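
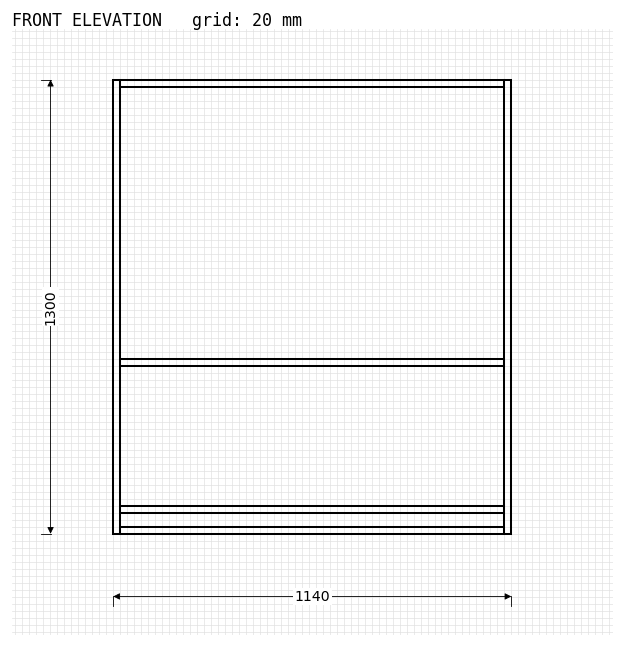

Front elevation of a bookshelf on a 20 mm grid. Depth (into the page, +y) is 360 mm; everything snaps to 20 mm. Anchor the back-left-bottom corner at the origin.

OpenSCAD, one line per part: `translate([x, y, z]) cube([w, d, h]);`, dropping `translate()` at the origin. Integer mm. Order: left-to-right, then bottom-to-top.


cube([20, 360, 1300]);
translate([20, 0, 0]) cube([1100, 360, 20]);
translate([20, 0, 60]) cube([1100, 360, 20]);
translate([20, 0, 480]) cube([1100, 360, 20]);
translate([20, 0, 1280]) cube([1100, 360, 20]);
translate([1120, 0, 0]) cube([20, 360, 1300]);


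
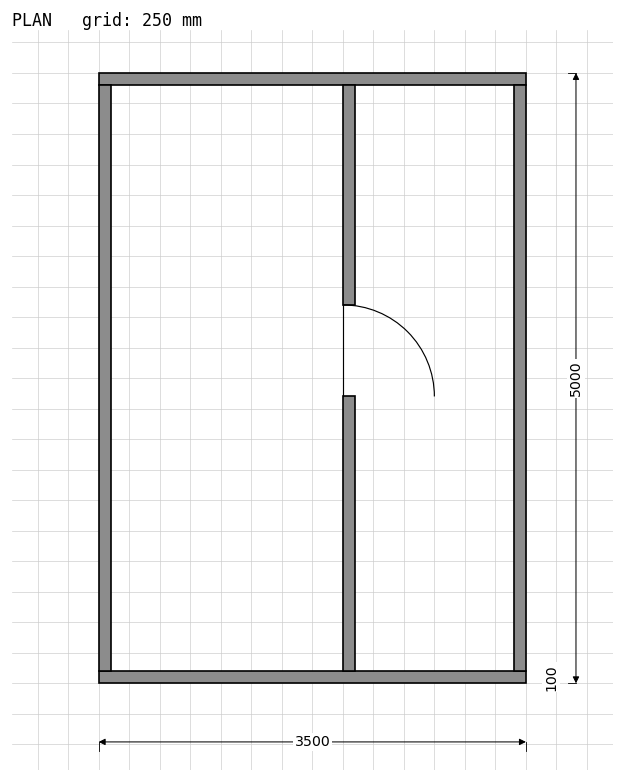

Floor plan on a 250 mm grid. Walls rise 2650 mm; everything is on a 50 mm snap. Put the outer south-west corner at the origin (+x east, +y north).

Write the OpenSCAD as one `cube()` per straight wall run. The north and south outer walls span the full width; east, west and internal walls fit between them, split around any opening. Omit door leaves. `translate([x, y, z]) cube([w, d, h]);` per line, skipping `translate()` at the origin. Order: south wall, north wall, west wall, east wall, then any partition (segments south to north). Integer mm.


cube([3500, 100, 2650]);
translate([0, 4900, 0]) cube([3500, 100, 2650]);
translate([0, 100, 0]) cube([100, 4800, 2650]);
translate([3400, 100, 0]) cube([100, 4800, 2650]);
translate([2000, 100, 0]) cube([100, 2250, 2650]);
translate([2000, 3100, 0]) cube([100, 1800, 2650]);


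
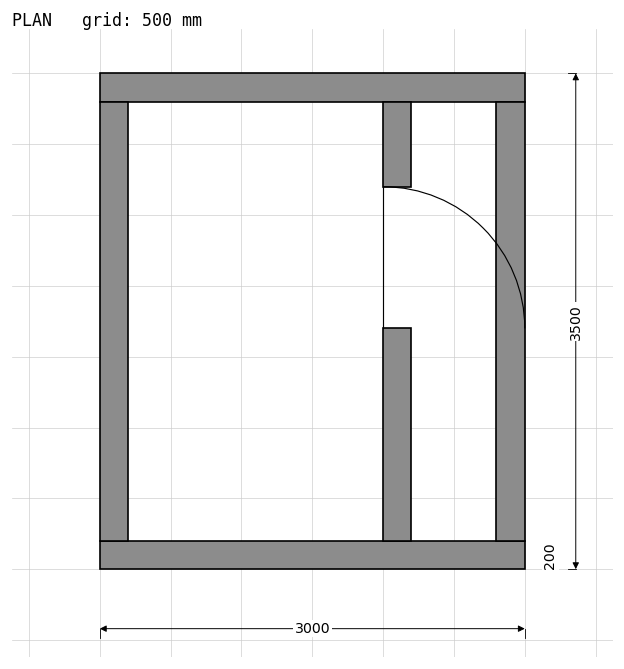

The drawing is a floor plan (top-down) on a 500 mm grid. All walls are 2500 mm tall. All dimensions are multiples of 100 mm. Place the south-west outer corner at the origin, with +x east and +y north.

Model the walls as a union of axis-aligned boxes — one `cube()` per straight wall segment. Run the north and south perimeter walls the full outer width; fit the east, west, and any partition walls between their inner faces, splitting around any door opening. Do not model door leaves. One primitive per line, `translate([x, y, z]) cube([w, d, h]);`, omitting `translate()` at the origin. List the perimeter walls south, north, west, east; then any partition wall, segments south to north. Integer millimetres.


cube([3000, 200, 2500]);
translate([0, 3300, 0]) cube([3000, 200, 2500]);
translate([0, 200, 0]) cube([200, 3100, 2500]);
translate([2800, 200, 0]) cube([200, 3100, 2500]);
translate([2000, 200, 0]) cube([200, 1500, 2500]);
translate([2000, 2700, 0]) cube([200, 600, 2500]);


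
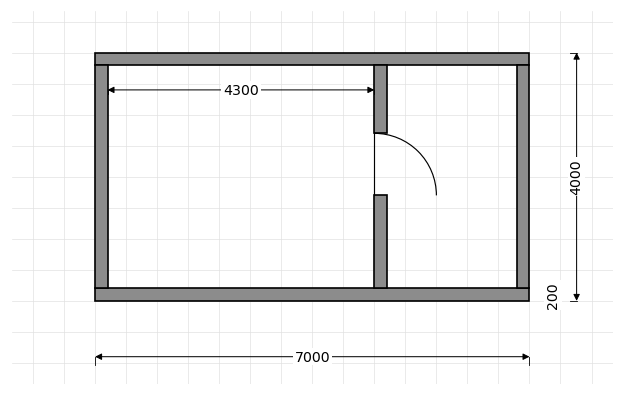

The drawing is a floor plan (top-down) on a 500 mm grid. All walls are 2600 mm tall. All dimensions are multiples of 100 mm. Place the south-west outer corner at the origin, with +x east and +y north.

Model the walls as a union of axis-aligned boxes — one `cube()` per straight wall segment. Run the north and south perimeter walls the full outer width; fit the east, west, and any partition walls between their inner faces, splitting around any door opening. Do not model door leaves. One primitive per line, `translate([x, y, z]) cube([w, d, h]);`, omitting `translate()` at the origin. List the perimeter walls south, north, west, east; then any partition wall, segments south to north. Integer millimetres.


cube([7000, 200, 2600]);
translate([0, 3800, 0]) cube([7000, 200, 2600]);
translate([0, 200, 0]) cube([200, 3600, 2600]);
translate([6800, 200, 0]) cube([200, 3600, 2600]);
translate([4500, 200, 0]) cube([200, 1500, 2600]);
translate([4500, 2700, 0]) cube([200, 1100, 2600]);


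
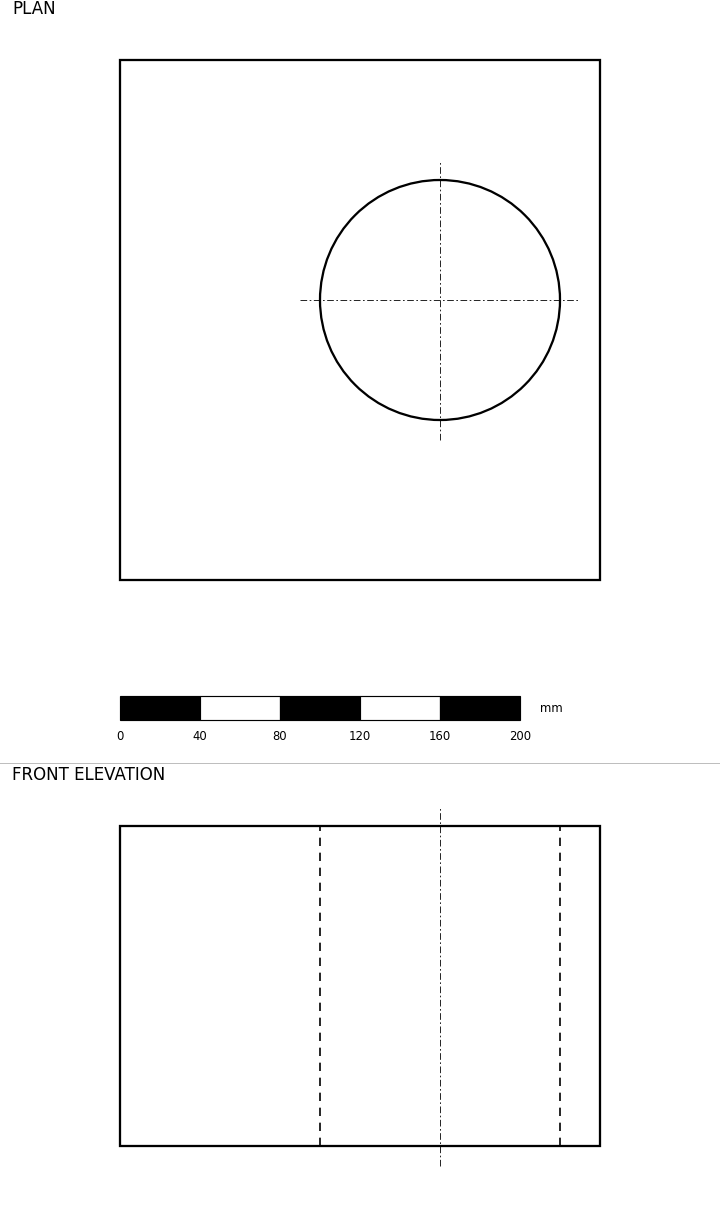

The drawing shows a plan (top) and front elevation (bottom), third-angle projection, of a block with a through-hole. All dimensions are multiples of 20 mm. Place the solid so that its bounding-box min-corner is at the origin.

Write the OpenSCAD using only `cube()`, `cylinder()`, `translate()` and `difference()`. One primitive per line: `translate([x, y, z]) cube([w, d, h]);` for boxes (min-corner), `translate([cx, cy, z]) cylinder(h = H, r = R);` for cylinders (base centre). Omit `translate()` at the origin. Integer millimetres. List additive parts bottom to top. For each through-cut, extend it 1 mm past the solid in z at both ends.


difference() {
  cube([240, 260, 160]);
  translate([160, 140, -1]) cylinder(h = 162, r = 60);
}


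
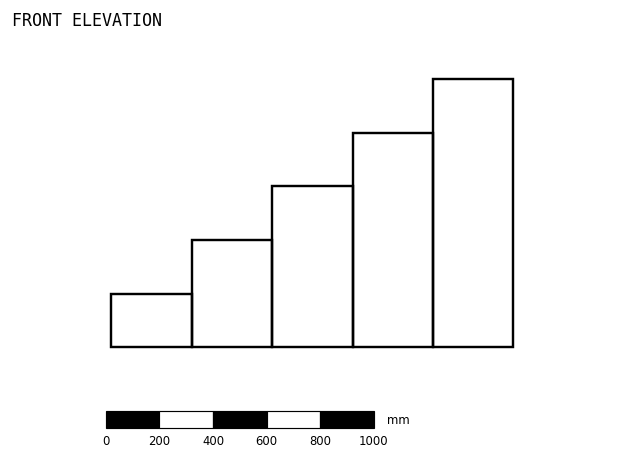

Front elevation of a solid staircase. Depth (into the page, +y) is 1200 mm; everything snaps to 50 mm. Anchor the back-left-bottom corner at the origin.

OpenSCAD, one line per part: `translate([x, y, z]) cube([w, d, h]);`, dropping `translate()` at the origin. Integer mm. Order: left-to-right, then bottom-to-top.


cube([300, 1200, 200]);
translate([300, 0, 0]) cube([300, 1200, 400]);
translate([600, 0, 0]) cube([300, 1200, 600]);
translate([900, 0, 0]) cube([300, 1200, 800]);
translate([1200, 0, 0]) cube([300, 1200, 1000]);


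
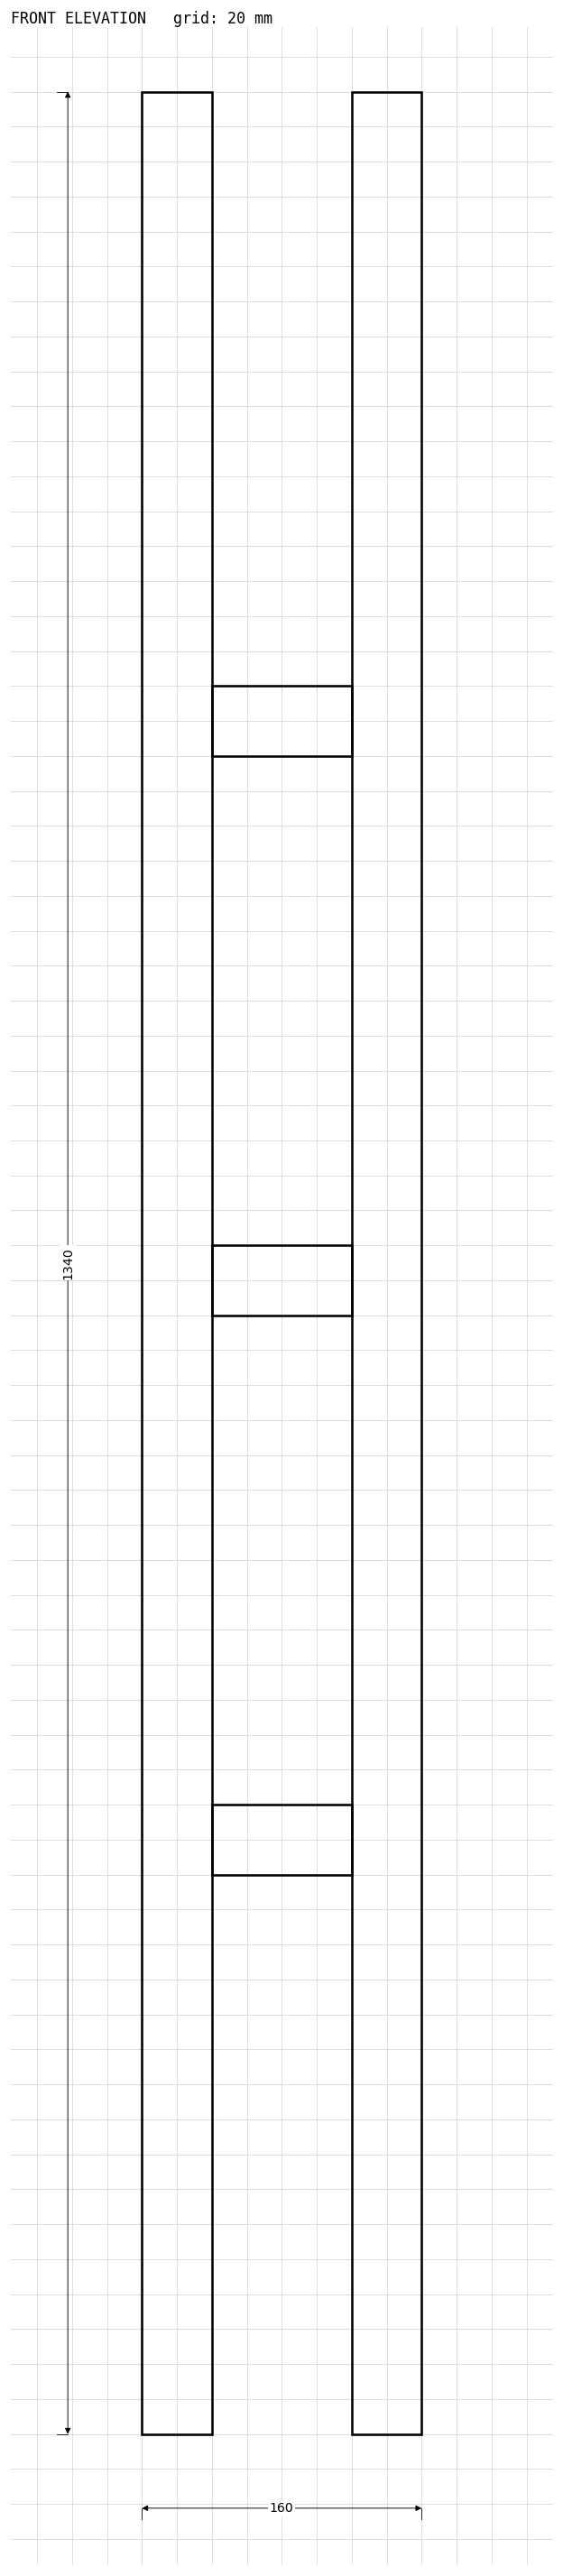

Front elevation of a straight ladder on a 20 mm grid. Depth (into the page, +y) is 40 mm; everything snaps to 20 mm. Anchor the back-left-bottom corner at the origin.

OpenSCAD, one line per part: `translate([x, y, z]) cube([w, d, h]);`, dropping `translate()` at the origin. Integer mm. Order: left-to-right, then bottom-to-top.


cube([40, 40, 1340]);
translate([40, 0, 320]) cube([80, 40, 40]);
translate([40, 0, 640]) cube([80, 40, 40]);
translate([40, 0, 960]) cube([80, 40, 40]);
translate([120, 0, 0]) cube([40, 40, 1340]);


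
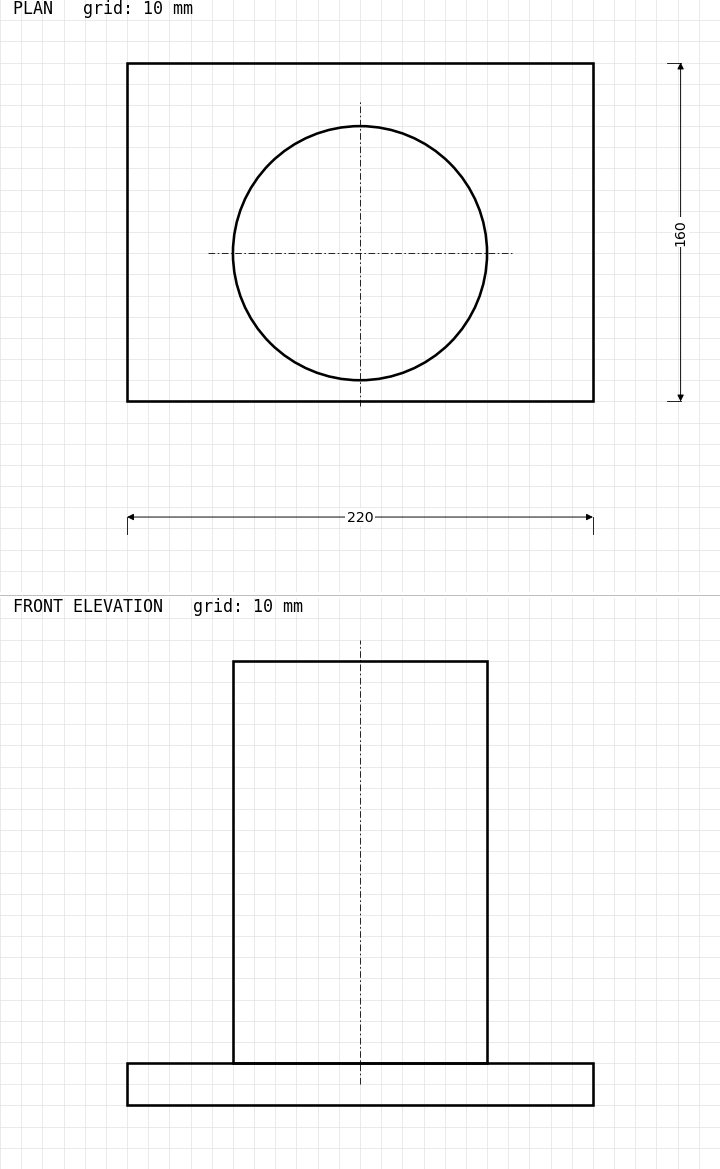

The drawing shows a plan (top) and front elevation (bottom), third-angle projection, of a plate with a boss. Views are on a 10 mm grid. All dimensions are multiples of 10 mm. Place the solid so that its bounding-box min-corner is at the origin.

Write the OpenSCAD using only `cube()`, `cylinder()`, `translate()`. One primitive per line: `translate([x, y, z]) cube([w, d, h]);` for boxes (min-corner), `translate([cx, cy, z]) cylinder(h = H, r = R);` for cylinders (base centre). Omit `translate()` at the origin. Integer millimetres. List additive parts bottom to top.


cube([220, 160, 20]);
translate([110, 70, 20]) cylinder(h = 190, r = 60);


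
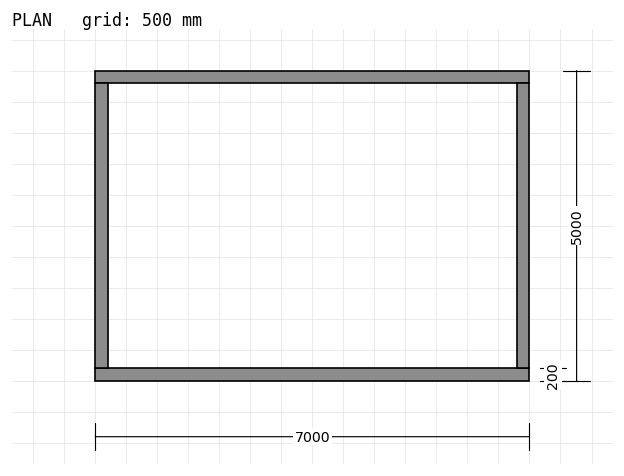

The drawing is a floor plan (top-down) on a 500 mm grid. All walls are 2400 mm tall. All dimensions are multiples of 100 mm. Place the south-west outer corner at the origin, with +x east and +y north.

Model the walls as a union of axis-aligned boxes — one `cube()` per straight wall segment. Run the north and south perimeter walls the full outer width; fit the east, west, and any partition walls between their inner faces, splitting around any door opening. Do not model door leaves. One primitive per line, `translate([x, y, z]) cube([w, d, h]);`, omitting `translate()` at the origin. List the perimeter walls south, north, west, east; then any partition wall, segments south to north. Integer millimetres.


cube([7000, 200, 2400]);
translate([0, 4800, 0]) cube([7000, 200, 2400]);
translate([0, 200, 0]) cube([200, 4600, 2400]);
translate([6800, 200, 0]) cube([200, 4600, 2400]);


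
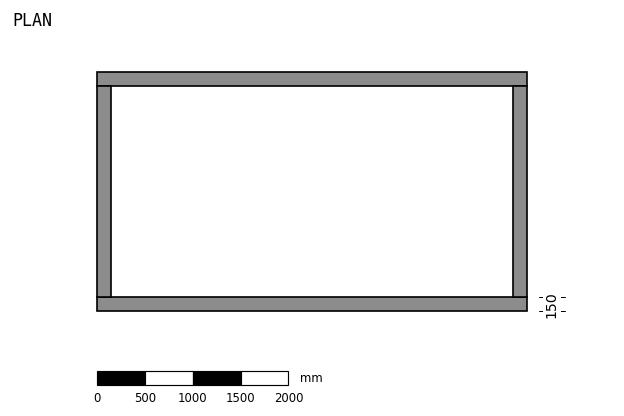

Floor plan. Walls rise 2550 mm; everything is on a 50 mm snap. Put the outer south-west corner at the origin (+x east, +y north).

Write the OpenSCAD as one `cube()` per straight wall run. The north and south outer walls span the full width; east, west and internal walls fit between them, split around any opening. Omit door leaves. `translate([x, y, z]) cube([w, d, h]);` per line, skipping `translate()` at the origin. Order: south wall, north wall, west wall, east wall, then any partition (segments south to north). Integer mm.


cube([4500, 150, 2550]);
translate([0, 2350, 0]) cube([4500, 150, 2550]);
translate([0, 150, 0]) cube([150, 2200, 2550]);
translate([4350, 150, 0]) cube([150, 2200, 2550]);


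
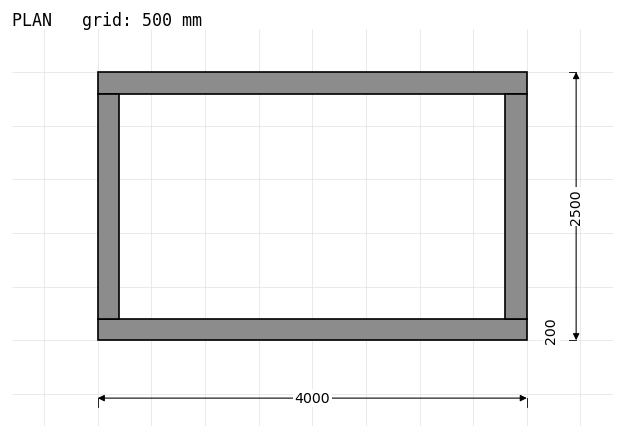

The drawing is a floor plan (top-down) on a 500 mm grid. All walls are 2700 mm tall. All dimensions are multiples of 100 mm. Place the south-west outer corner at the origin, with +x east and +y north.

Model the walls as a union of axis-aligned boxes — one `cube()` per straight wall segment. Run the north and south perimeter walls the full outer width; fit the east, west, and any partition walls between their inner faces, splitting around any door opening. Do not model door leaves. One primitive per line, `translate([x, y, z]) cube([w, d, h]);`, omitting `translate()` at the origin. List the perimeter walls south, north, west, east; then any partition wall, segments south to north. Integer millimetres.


cube([4000, 200, 2700]);
translate([0, 2300, 0]) cube([4000, 200, 2700]);
translate([0, 200, 0]) cube([200, 2100, 2700]);
translate([3800, 200, 0]) cube([200, 2100, 2700]);


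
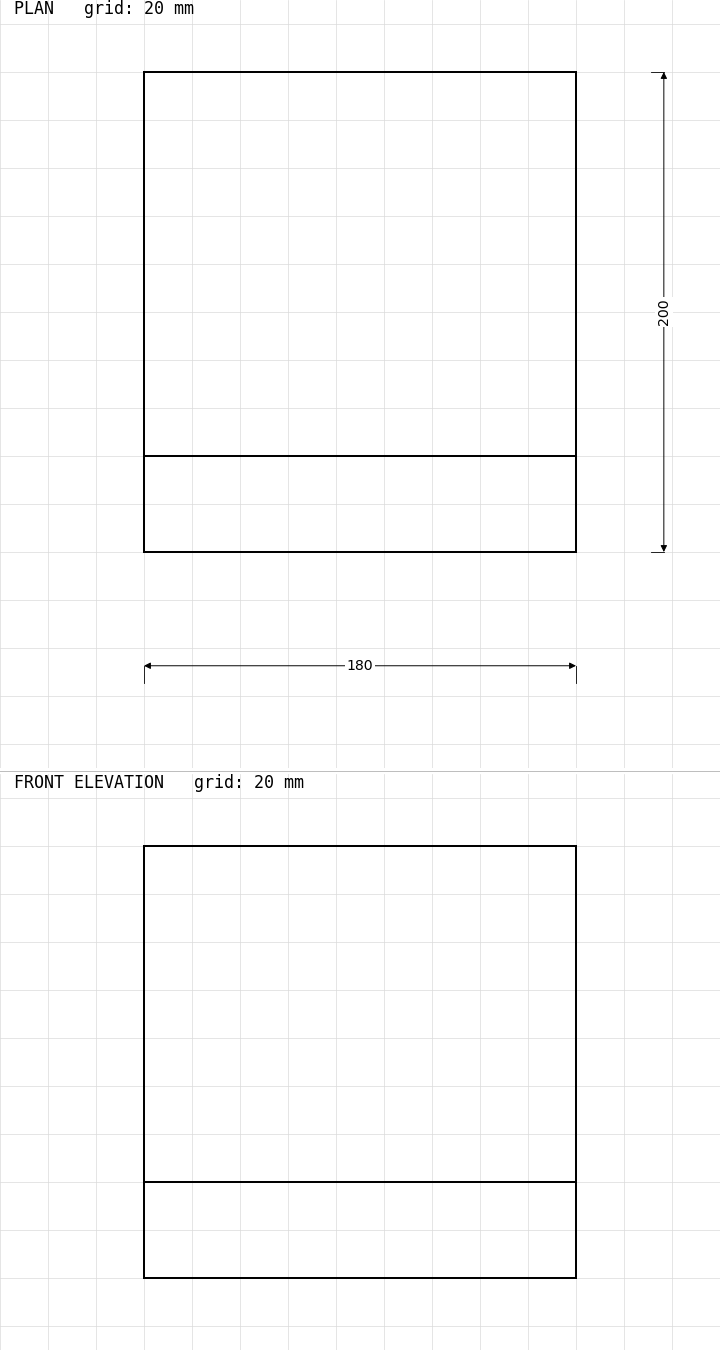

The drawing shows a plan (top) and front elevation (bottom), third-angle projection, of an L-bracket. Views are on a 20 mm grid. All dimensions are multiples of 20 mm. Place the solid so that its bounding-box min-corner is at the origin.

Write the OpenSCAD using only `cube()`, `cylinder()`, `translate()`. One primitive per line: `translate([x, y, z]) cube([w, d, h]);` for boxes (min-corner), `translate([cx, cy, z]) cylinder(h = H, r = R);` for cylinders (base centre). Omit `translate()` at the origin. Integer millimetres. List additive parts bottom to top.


cube([180, 200, 40]);
translate([0, 0, 40]) cube([180, 40, 140]);


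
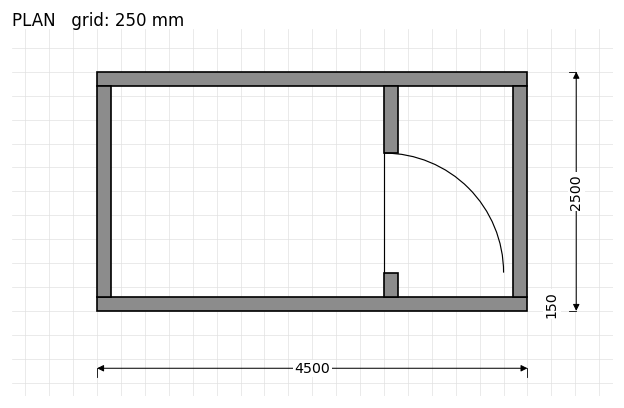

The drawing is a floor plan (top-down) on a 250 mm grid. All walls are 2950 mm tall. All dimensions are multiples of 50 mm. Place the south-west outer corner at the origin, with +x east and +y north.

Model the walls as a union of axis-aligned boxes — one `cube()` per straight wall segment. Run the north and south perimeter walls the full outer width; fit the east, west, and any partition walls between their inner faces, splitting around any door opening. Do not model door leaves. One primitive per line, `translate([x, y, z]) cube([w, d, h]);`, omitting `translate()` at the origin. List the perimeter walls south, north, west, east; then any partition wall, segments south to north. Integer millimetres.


cube([4500, 150, 2950]);
translate([0, 2350, 0]) cube([4500, 150, 2950]);
translate([0, 150, 0]) cube([150, 2200, 2950]);
translate([4350, 150, 0]) cube([150, 2200, 2950]);
translate([3000, 150, 0]) cube([150, 250, 2950]);
translate([3000, 1650, 0]) cube([150, 700, 2950]);


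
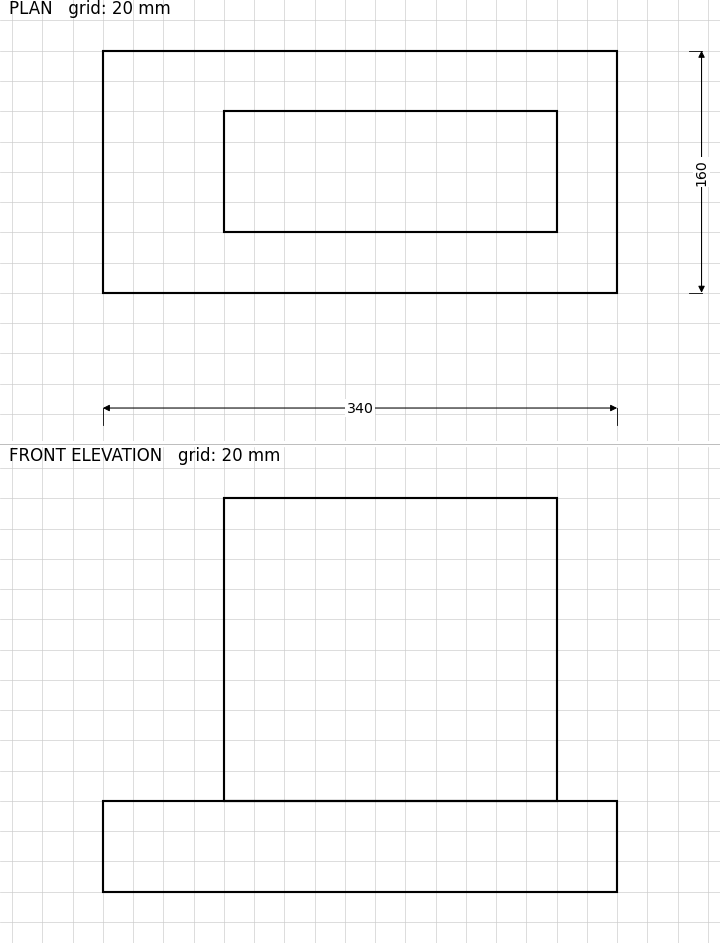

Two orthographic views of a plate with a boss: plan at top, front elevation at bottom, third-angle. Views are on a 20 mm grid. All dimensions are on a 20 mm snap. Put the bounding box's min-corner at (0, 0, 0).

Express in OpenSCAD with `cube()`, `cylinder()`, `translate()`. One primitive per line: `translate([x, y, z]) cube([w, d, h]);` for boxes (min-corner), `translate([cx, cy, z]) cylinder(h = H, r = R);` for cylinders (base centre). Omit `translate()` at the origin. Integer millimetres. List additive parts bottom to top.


cube([340, 160, 60]);
translate([80, 40, 60]) cube([220, 80, 200]);


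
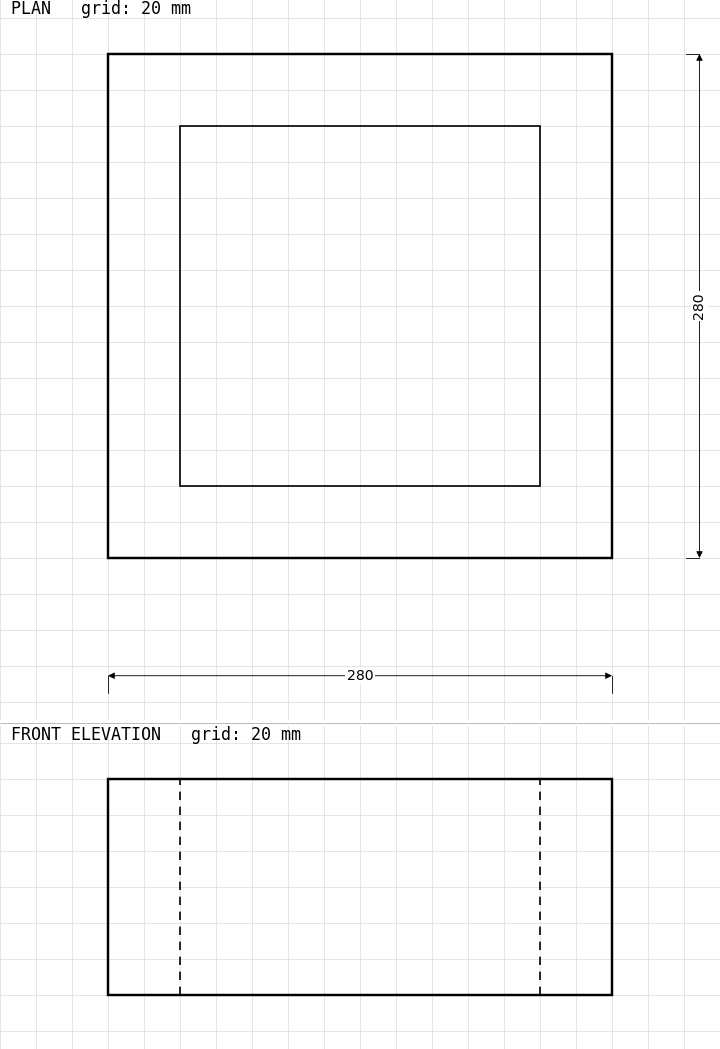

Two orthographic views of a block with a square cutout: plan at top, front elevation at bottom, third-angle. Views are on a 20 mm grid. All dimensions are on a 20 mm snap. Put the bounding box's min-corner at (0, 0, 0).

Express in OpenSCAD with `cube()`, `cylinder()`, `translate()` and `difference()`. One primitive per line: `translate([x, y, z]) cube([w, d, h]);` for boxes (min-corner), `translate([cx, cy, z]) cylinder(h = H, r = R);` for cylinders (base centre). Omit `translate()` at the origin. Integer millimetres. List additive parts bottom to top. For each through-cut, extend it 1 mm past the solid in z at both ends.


difference() {
  cube([280, 280, 120]);
  translate([40, 40, -1]) cube([200, 200, 122]);
}


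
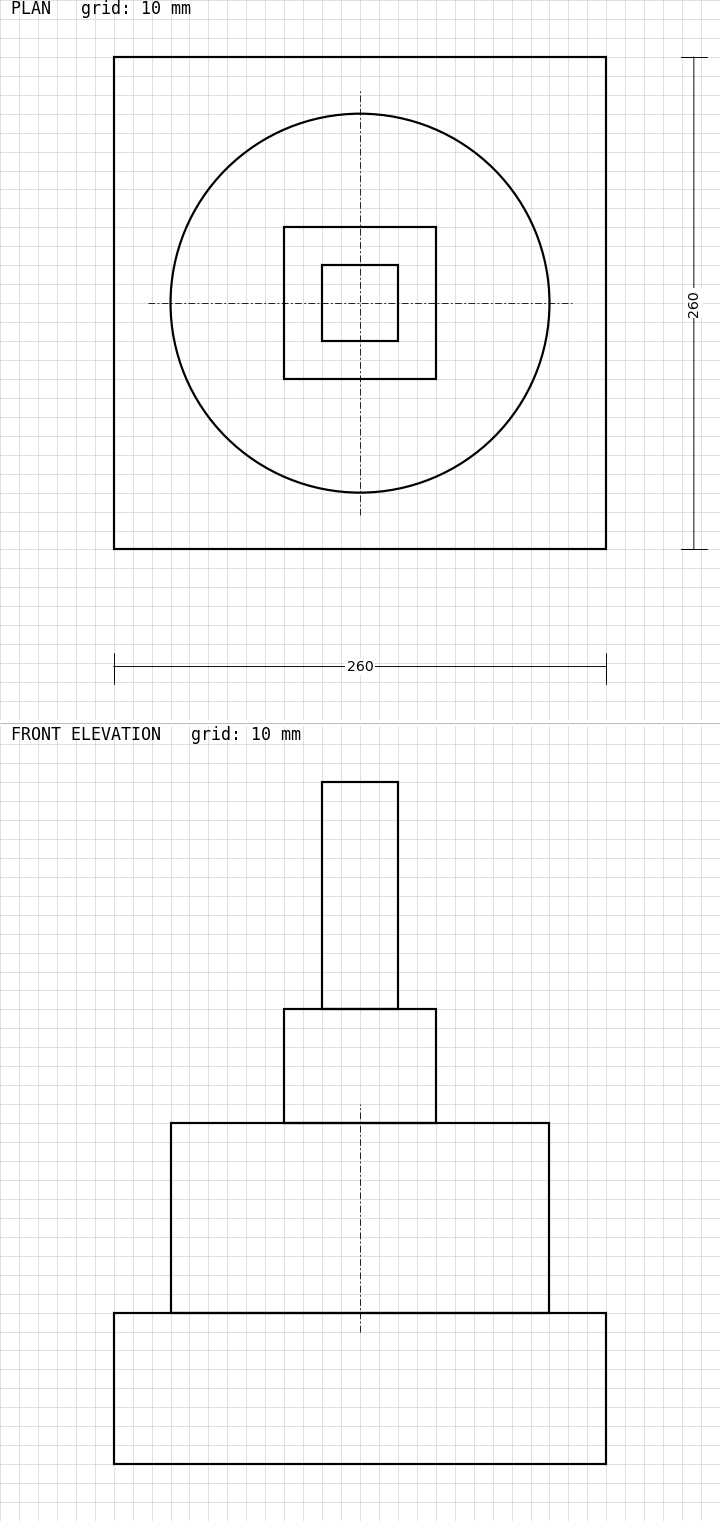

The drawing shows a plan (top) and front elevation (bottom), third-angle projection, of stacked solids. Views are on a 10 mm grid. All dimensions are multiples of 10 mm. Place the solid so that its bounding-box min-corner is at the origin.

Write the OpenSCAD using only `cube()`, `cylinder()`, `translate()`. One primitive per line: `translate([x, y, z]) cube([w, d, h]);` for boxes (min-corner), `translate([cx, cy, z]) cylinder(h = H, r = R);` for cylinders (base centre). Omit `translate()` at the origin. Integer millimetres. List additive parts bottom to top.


cube([260, 260, 80]);
translate([130, 130, 80]) cylinder(h = 100, r = 100);
translate([90, 90, 180]) cube([80, 80, 60]);
translate([110, 110, 240]) cube([40, 40, 120]);


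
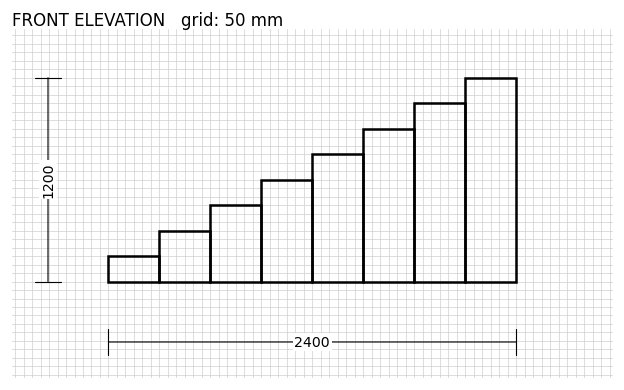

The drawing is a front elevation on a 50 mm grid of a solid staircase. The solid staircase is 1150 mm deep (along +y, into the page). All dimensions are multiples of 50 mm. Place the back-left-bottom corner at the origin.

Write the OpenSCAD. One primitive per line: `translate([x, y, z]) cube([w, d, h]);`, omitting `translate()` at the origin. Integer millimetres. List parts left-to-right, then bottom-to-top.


cube([300, 1150, 150]);
translate([300, 0, 0]) cube([300, 1150, 300]);
translate([600, 0, 0]) cube([300, 1150, 450]);
translate([900, 0, 0]) cube([300, 1150, 600]);
translate([1200, 0, 0]) cube([300, 1150, 750]);
translate([1500, 0, 0]) cube([300, 1150, 900]);
translate([1800, 0, 0]) cube([300, 1150, 1050]);
translate([2100, 0, 0]) cube([300, 1150, 1200]);


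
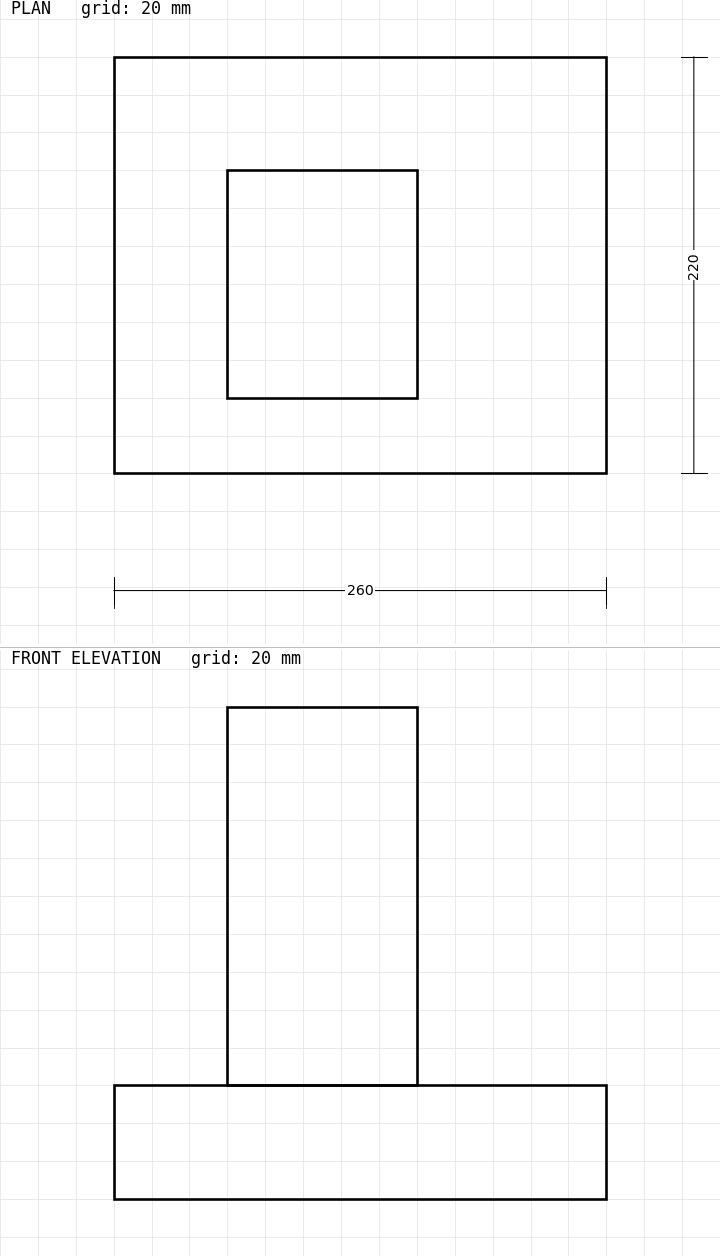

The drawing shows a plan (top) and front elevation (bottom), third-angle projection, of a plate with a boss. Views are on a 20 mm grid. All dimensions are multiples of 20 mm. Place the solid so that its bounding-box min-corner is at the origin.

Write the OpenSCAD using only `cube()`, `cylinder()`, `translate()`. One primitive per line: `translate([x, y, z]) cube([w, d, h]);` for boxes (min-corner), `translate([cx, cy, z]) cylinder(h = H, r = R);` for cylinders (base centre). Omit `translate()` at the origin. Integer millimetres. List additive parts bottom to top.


cube([260, 220, 60]);
translate([60, 40, 60]) cube([100, 120, 200]);


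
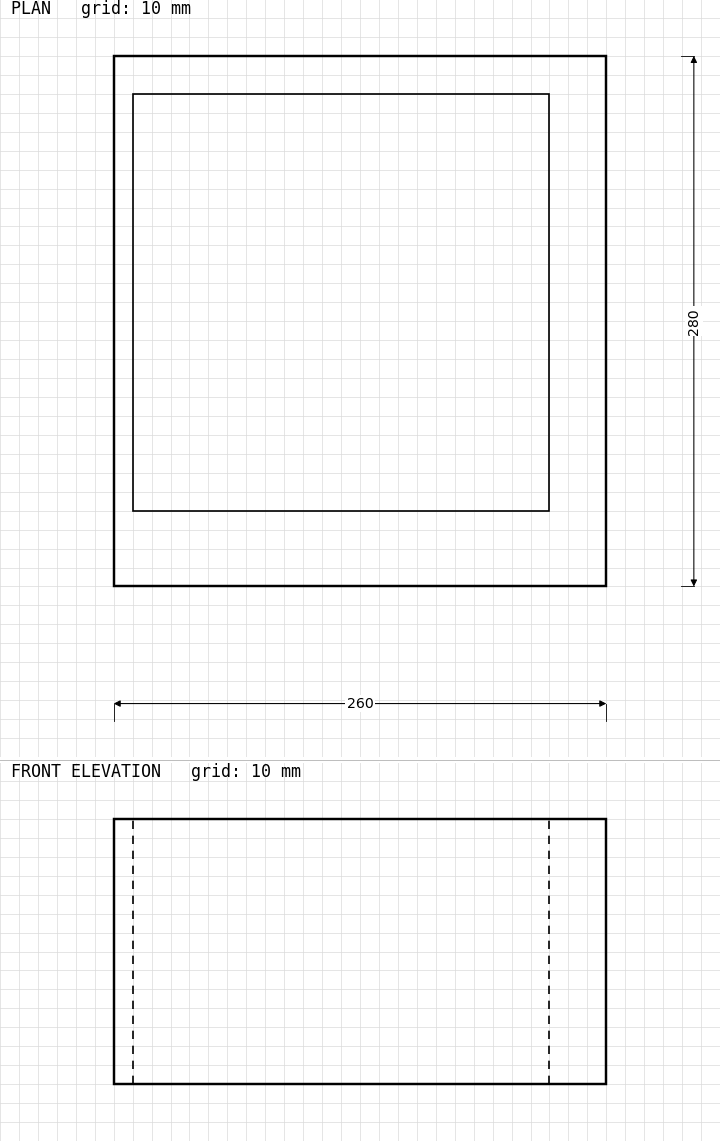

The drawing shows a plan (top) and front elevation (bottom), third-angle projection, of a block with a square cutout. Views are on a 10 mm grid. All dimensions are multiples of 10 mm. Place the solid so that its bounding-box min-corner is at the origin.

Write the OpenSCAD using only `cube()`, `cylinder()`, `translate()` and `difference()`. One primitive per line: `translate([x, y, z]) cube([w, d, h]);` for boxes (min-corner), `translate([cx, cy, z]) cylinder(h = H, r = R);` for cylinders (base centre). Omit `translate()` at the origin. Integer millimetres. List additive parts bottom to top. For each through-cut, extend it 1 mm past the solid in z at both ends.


difference() {
  cube([260, 280, 140]);
  translate([10, 40, -1]) cube([220, 220, 142]);
}


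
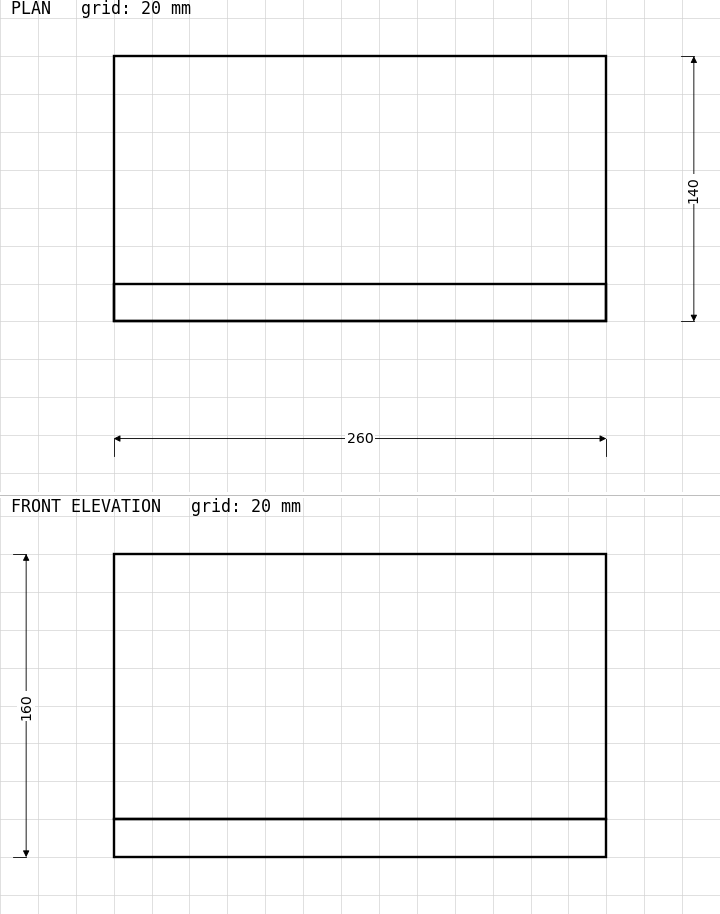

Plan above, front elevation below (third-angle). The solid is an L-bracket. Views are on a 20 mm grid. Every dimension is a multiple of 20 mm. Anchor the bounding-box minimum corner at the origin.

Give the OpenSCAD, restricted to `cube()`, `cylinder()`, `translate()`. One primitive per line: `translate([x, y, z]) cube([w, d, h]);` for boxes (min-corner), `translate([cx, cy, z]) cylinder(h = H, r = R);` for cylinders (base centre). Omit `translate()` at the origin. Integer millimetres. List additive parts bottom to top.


cube([260, 140, 20]);
translate([0, 0, 20]) cube([260, 20, 140]);


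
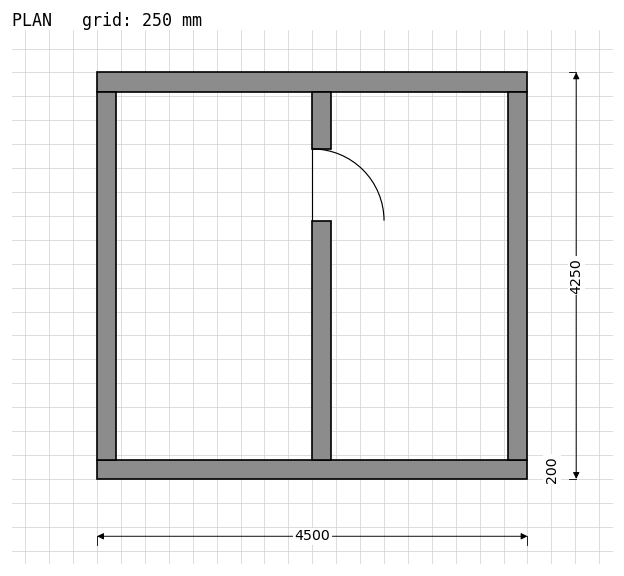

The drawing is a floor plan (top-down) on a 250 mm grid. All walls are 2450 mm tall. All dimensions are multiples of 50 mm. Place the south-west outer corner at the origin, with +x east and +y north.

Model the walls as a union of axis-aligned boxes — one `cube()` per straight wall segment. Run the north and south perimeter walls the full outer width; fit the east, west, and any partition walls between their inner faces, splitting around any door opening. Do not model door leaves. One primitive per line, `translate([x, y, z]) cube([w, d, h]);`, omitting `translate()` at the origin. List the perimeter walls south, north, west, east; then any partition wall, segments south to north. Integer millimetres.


cube([4500, 200, 2450]);
translate([0, 4050, 0]) cube([4500, 200, 2450]);
translate([0, 200, 0]) cube([200, 3850, 2450]);
translate([4300, 200, 0]) cube([200, 3850, 2450]);
translate([2250, 200, 0]) cube([200, 2500, 2450]);
translate([2250, 3450, 0]) cube([200, 600, 2450]);


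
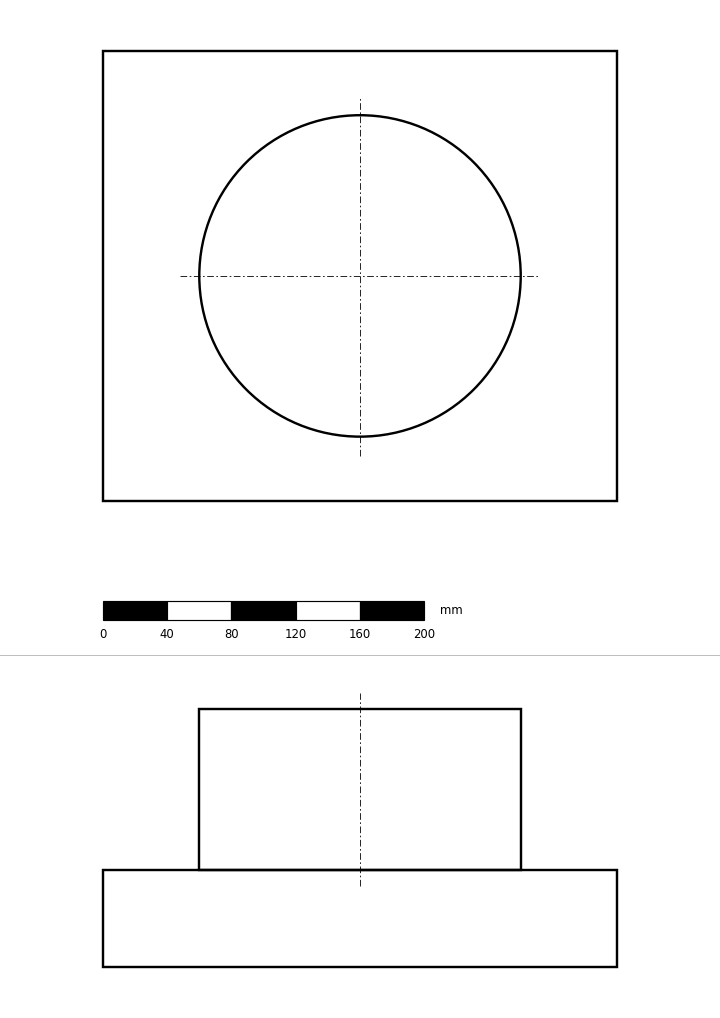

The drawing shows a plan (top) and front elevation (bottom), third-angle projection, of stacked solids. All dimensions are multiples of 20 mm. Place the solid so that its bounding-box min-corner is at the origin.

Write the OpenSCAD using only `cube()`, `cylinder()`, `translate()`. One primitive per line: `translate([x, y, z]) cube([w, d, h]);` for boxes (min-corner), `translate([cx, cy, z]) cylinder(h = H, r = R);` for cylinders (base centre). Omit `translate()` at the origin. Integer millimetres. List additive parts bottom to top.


cube([320, 280, 60]);
translate([160, 140, 60]) cylinder(h = 100, r = 100);


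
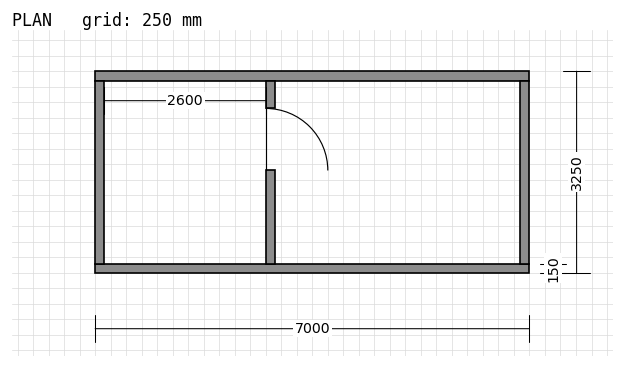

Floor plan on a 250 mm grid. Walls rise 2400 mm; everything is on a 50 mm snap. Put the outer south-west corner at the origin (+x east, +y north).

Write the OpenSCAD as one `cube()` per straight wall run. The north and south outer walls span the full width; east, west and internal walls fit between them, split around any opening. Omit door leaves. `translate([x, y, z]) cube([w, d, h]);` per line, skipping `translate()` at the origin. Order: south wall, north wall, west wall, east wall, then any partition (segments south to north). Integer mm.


cube([7000, 150, 2400]);
translate([0, 3100, 0]) cube([7000, 150, 2400]);
translate([0, 150, 0]) cube([150, 2950, 2400]);
translate([6850, 150, 0]) cube([150, 2950, 2400]);
translate([2750, 150, 0]) cube([150, 1500, 2400]);
translate([2750, 2650, 0]) cube([150, 450, 2400]);


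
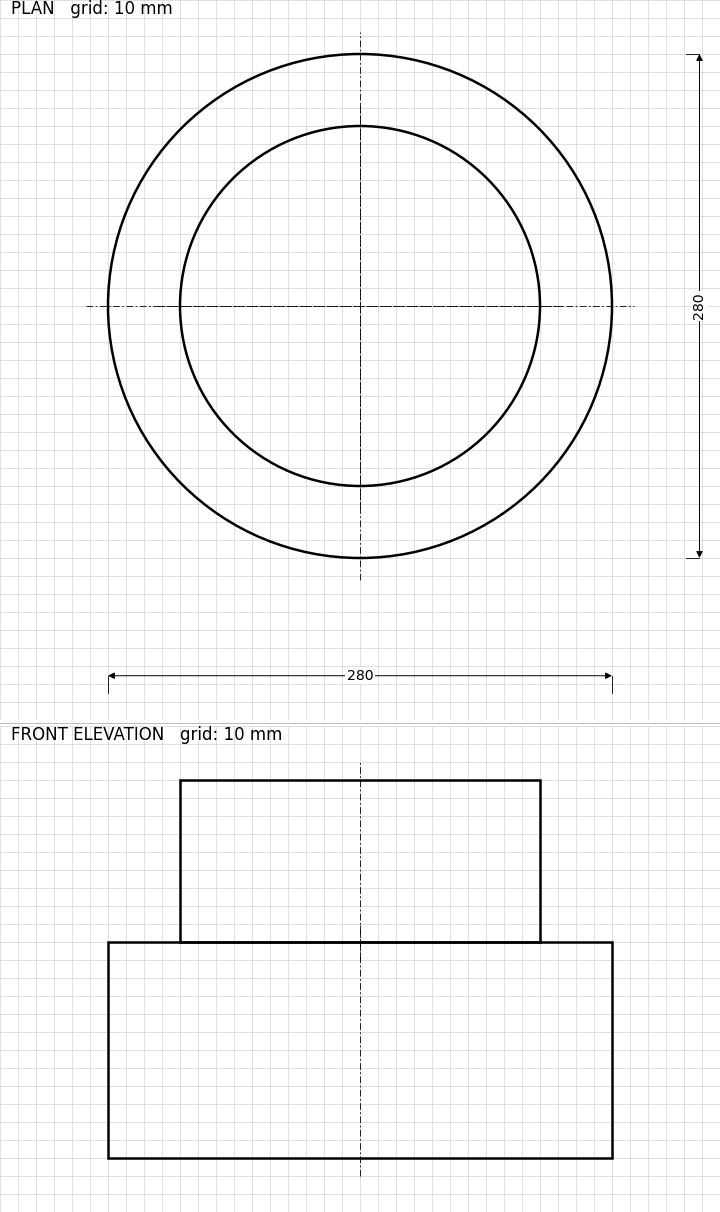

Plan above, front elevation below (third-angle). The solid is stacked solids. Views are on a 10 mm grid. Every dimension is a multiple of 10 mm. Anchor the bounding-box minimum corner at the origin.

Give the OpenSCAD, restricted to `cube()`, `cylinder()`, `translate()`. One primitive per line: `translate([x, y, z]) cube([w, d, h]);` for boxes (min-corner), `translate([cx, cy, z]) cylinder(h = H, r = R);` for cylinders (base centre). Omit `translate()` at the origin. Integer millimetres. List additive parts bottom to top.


translate([140, 140, 0]) cylinder(h = 120, r = 140);
translate([140, 140, 120]) cylinder(h = 90, r = 100);


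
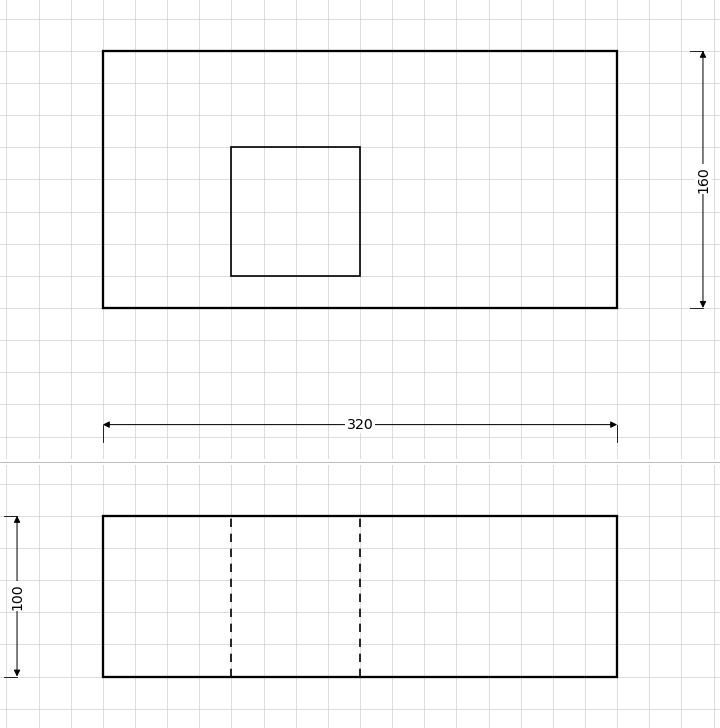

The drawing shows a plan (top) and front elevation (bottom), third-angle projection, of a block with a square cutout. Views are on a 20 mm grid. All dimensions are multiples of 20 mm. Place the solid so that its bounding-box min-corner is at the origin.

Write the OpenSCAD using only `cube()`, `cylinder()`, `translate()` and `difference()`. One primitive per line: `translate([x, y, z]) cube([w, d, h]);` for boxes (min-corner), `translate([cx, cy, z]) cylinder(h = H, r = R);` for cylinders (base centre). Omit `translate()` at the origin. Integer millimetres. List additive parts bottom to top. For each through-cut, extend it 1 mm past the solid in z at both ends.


difference() {
  cube([320, 160, 100]);
  translate([80, 20, -1]) cube([80, 80, 102]);
}


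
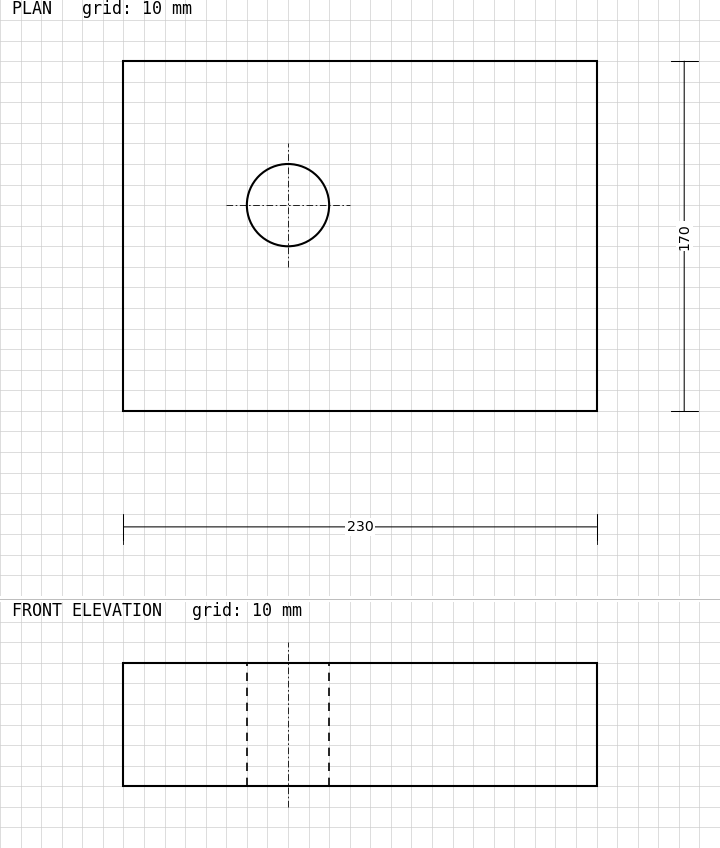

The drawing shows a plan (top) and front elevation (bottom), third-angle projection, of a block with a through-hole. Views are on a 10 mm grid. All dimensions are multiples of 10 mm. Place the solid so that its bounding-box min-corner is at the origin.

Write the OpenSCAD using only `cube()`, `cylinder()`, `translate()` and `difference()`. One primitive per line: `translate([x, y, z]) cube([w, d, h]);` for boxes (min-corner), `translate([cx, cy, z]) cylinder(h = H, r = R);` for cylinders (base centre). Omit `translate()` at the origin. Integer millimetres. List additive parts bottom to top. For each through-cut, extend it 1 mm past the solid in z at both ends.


difference() {
  cube([230, 170, 60]);
  translate([80, 100, -1]) cylinder(h = 62, r = 20);
}


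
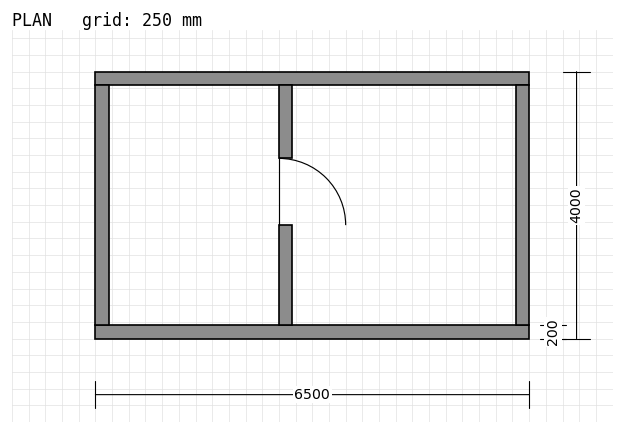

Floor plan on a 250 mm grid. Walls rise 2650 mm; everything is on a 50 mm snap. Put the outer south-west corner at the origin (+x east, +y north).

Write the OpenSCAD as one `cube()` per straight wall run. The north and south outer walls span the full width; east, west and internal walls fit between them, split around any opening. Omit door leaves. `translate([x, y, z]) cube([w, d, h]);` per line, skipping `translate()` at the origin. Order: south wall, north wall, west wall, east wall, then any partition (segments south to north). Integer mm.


cube([6500, 200, 2650]);
translate([0, 3800, 0]) cube([6500, 200, 2650]);
translate([0, 200, 0]) cube([200, 3600, 2650]);
translate([6300, 200, 0]) cube([200, 3600, 2650]);
translate([2750, 200, 0]) cube([200, 1500, 2650]);
translate([2750, 2700, 0]) cube([200, 1100, 2650]);


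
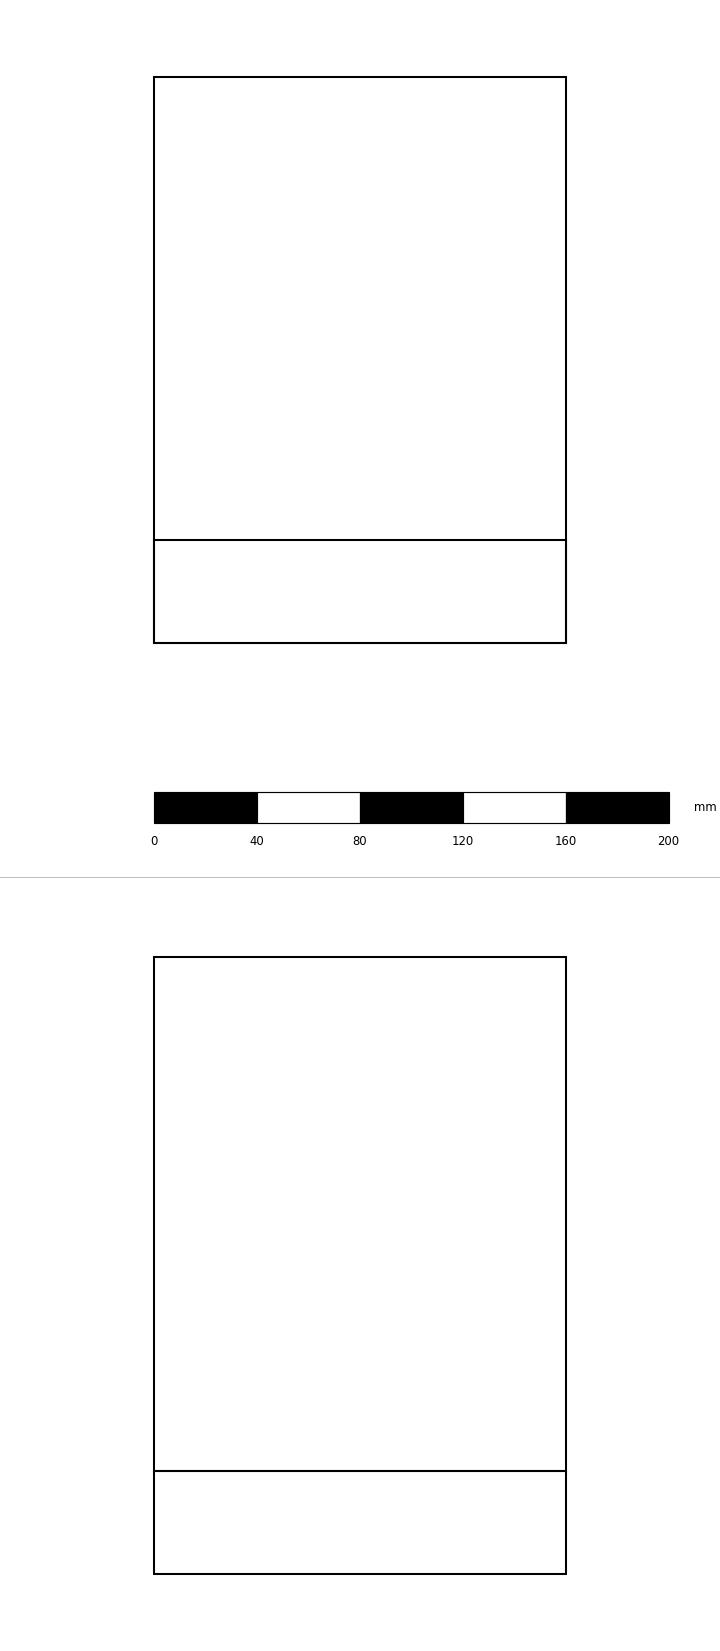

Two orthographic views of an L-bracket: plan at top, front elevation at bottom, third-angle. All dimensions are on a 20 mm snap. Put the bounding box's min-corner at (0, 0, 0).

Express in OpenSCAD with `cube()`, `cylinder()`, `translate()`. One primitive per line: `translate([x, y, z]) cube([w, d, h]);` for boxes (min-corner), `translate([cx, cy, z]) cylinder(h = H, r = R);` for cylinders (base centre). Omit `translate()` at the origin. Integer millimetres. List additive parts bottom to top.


cube([160, 220, 40]);
translate([0, 0, 40]) cube([160, 40, 200]);


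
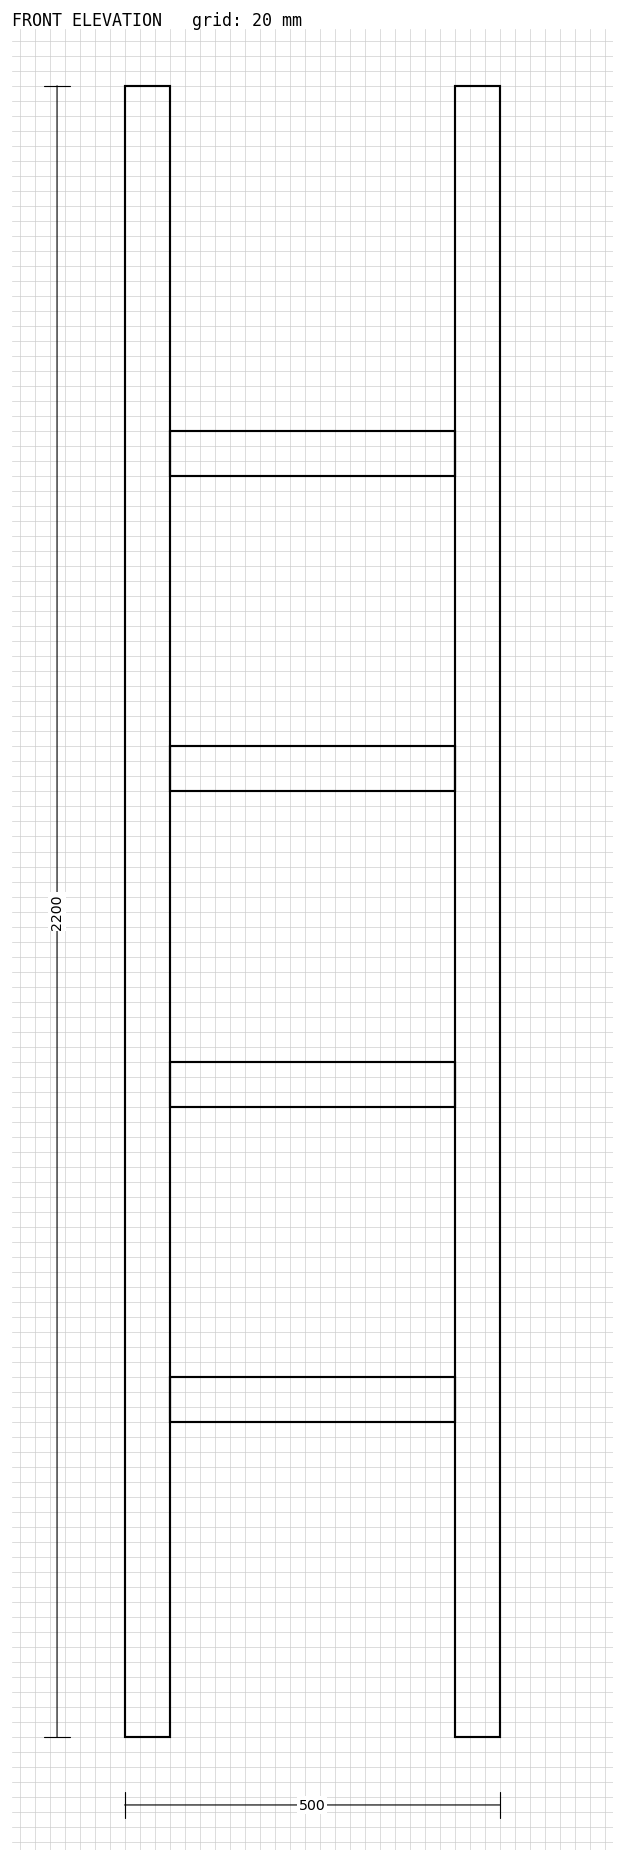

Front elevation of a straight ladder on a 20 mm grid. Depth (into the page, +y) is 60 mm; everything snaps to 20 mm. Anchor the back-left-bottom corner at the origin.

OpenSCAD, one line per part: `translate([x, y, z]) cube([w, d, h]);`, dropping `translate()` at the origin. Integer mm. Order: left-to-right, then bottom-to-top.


cube([60, 60, 2200]);
translate([60, 0, 420]) cube([380, 60, 60]);
translate([60, 0, 840]) cube([380, 60, 60]);
translate([60, 0, 1260]) cube([380, 60, 60]);
translate([60, 0, 1680]) cube([380, 60, 60]);
translate([440, 0, 0]) cube([60, 60, 2200]);


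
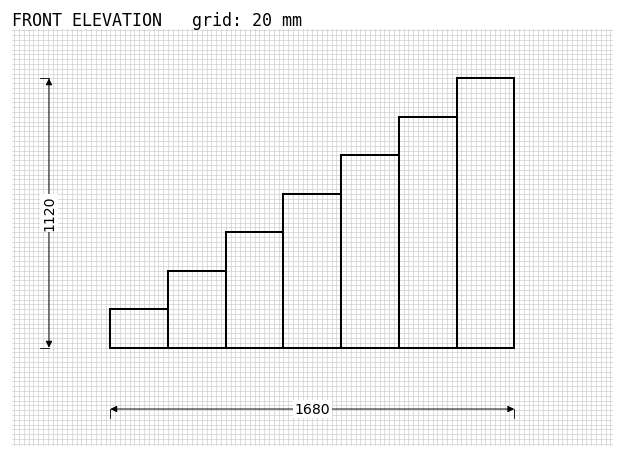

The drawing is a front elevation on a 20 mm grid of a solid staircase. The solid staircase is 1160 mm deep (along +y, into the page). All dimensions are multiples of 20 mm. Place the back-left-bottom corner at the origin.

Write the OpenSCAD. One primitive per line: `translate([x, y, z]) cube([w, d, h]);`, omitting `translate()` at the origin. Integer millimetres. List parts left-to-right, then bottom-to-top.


cube([240, 1160, 160]);
translate([240, 0, 0]) cube([240, 1160, 320]);
translate([480, 0, 0]) cube([240, 1160, 480]);
translate([720, 0, 0]) cube([240, 1160, 640]);
translate([960, 0, 0]) cube([240, 1160, 800]);
translate([1200, 0, 0]) cube([240, 1160, 960]);
translate([1440, 0, 0]) cube([240, 1160, 1120]);


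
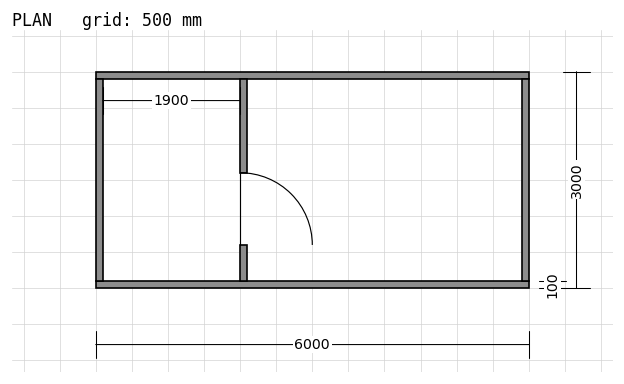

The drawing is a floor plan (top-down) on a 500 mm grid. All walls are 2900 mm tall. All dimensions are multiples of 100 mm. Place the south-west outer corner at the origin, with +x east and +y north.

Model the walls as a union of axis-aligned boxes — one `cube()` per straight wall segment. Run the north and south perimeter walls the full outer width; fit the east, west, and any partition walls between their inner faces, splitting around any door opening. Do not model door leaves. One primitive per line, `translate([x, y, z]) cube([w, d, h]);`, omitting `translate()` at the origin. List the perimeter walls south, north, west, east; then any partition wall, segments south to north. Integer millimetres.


cube([6000, 100, 2900]);
translate([0, 2900, 0]) cube([6000, 100, 2900]);
translate([0, 100, 0]) cube([100, 2800, 2900]);
translate([5900, 100, 0]) cube([100, 2800, 2900]);
translate([2000, 100, 0]) cube([100, 500, 2900]);
translate([2000, 1600, 0]) cube([100, 1300, 2900]);


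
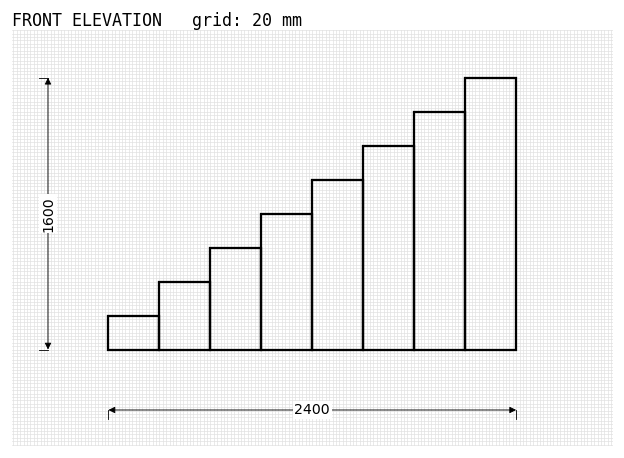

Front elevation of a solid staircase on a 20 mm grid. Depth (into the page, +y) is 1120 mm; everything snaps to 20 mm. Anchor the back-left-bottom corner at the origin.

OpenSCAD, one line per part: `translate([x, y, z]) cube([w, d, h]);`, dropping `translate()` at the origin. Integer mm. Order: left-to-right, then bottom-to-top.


cube([300, 1120, 200]);
translate([300, 0, 0]) cube([300, 1120, 400]);
translate([600, 0, 0]) cube([300, 1120, 600]);
translate([900, 0, 0]) cube([300, 1120, 800]);
translate([1200, 0, 0]) cube([300, 1120, 1000]);
translate([1500, 0, 0]) cube([300, 1120, 1200]);
translate([1800, 0, 0]) cube([300, 1120, 1400]);
translate([2100, 0, 0]) cube([300, 1120, 1600]);


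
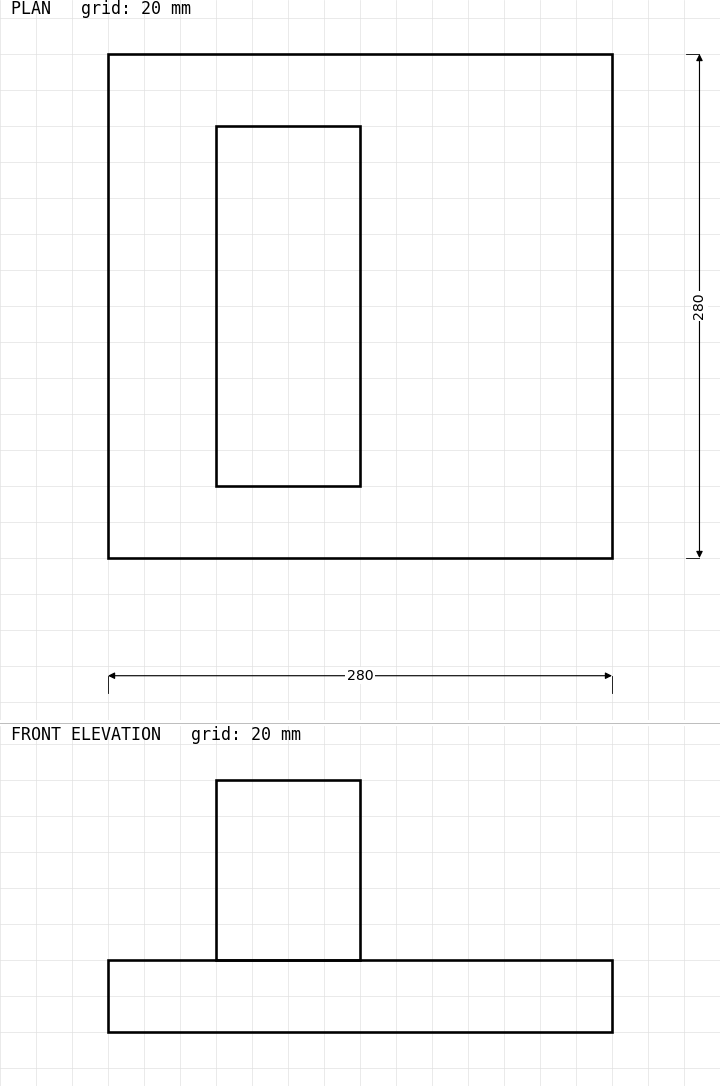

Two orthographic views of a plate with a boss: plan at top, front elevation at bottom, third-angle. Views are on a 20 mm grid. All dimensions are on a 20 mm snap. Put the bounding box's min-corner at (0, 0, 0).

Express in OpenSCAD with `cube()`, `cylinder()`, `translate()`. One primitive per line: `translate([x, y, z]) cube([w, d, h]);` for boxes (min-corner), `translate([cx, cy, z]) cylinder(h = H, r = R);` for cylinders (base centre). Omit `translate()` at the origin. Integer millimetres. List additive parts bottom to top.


cube([280, 280, 40]);
translate([60, 40, 40]) cube([80, 200, 100]);


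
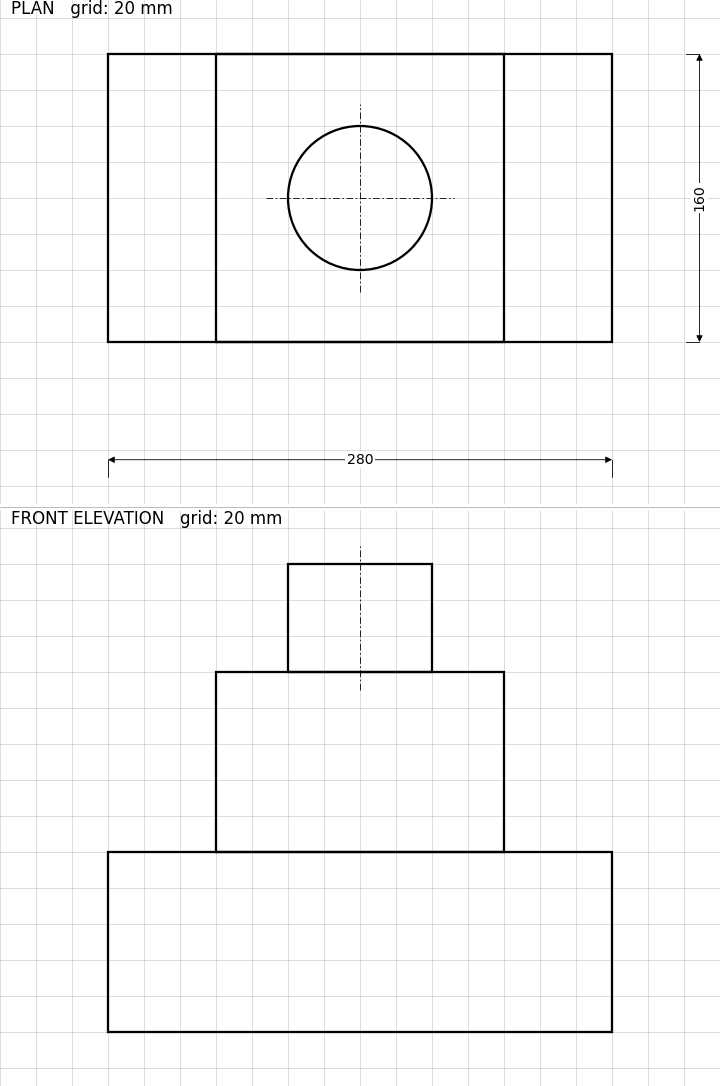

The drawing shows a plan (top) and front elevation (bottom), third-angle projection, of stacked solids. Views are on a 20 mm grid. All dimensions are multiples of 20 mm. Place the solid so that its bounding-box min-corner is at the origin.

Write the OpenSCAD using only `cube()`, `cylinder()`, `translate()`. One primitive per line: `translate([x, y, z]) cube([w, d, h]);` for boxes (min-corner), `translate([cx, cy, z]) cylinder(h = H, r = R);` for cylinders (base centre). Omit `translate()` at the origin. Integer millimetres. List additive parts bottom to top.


cube([280, 160, 100]);
translate([60, 0, 100]) cube([160, 160, 100]);
translate([140, 80, 200]) cylinder(h = 60, r = 40);


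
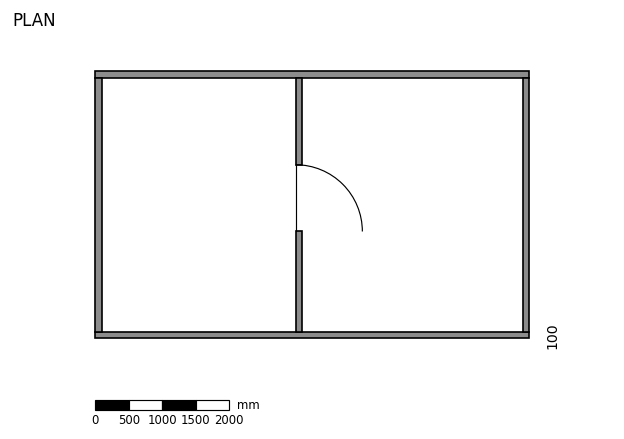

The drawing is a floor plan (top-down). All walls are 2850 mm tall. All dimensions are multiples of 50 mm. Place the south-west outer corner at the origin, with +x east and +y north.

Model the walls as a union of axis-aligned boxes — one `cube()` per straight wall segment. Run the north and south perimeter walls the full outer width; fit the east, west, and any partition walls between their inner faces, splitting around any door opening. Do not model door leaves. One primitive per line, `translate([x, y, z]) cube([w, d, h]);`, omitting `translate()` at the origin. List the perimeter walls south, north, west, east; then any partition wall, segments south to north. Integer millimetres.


cube([6500, 100, 2850]);
translate([0, 3900, 0]) cube([6500, 100, 2850]);
translate([0, 100, 0]) cube([100, 3800, 2850]);
translate([6400, 100, 0]) cube([100, 3800, 2850]);
translate([3000, 100, 0]) cube([100, 1500, 2850]);
translate([3000, 2600, 0]) cube([100, 1300, 2850]);


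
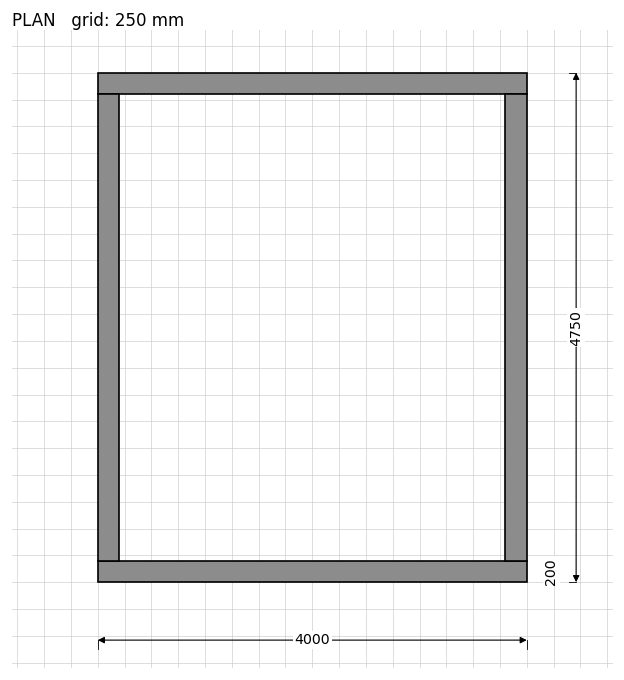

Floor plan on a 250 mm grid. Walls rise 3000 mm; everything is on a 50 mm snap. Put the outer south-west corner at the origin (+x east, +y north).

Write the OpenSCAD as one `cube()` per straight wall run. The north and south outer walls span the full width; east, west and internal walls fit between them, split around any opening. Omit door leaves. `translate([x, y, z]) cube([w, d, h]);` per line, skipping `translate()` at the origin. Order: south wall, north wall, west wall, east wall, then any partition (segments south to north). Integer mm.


cube([4000, 200, 3000]);
translate([0, 4550, 0]) cube([4000, 200, 3000]);
translate([0, 200, 0]) cube([200, 4350, 3000]);
translate([3800, 200, 0]) cube([200, 4350, 3000]);


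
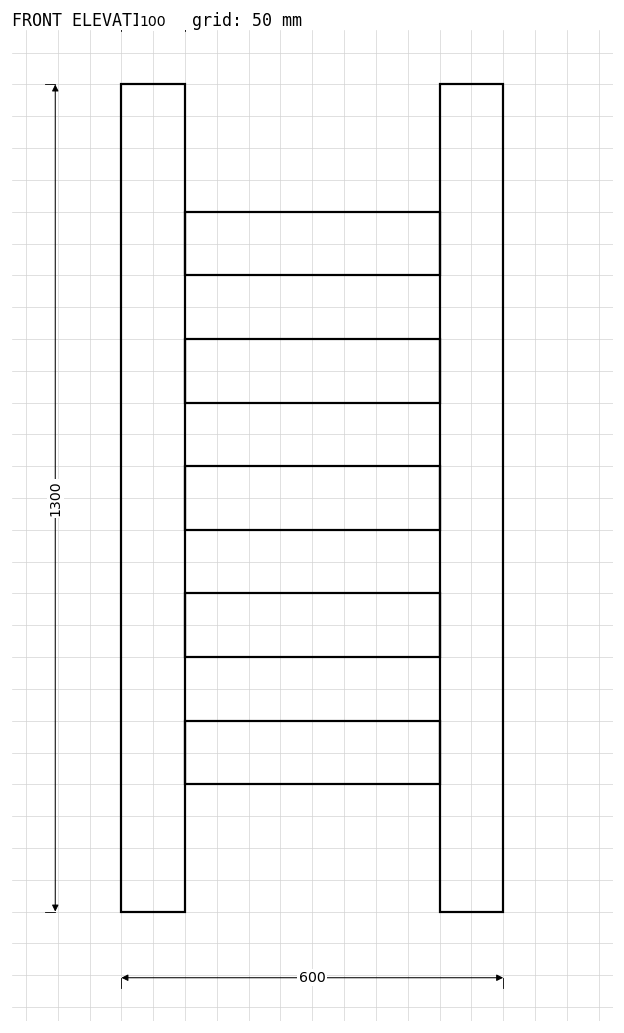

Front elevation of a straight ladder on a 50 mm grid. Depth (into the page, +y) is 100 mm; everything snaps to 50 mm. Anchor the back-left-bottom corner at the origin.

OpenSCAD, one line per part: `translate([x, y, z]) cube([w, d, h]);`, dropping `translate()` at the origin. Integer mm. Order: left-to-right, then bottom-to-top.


cube([100, 100, 1300]);
translate([100, 0, 200]) cube([400, 100, 100]);
translate([100, 0, 400]) cube([400, 100, 100]);
translate([100, 0, 600]) cube([400, 100, 100]);
translate([100, 0, 800]) cube([400, 100, 100]);
translate([100, 0, 1000]) cube([400, 100, 100]);
translate([500, 0, 0]) cube([100, 100, 1300]);
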